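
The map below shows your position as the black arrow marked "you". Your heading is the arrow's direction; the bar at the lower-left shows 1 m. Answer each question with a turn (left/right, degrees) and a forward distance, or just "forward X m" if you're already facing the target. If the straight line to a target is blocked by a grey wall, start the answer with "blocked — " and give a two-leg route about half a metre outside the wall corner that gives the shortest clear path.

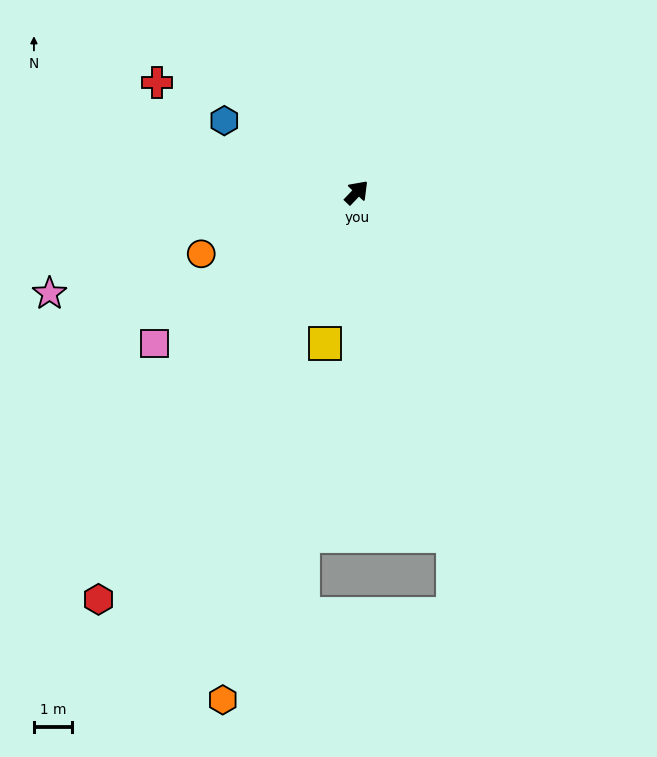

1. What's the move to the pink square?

turn left 170°, forward 6.6 m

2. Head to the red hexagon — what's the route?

turn right 169°, forward 12.6 m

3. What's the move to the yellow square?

turn right 148°, forward 4.0 m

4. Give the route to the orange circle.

turn left 155°, forward 4.4 m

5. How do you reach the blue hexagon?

turn left 105°, forward 3.9 m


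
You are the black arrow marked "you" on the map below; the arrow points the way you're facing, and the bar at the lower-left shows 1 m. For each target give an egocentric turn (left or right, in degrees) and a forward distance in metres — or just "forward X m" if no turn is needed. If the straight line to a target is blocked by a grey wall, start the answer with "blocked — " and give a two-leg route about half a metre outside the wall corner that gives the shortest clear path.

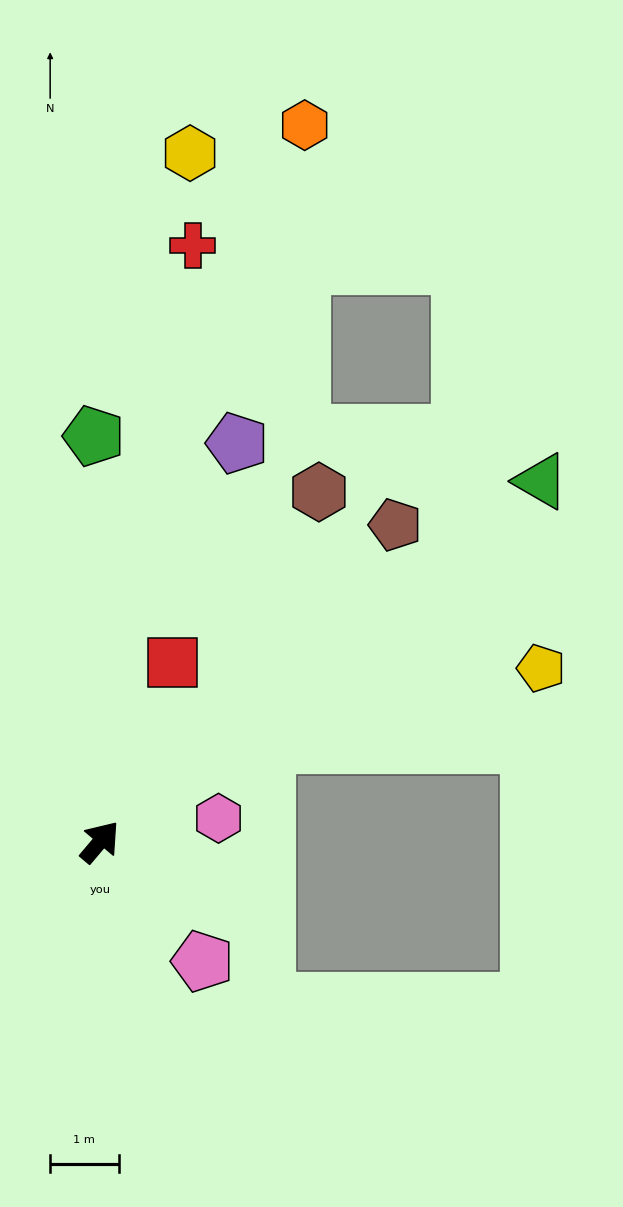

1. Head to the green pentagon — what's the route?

turn left 41°, forward 5.9 m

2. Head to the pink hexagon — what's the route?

turn right 39°, forward 1.8 m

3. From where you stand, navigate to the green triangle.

turn right 11°, forward 8.3 m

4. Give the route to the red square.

turn left 18°, forward 2.8 m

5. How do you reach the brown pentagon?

turn right 3°, forward 6.3 m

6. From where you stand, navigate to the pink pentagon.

turn right 99°, forward 2.3 m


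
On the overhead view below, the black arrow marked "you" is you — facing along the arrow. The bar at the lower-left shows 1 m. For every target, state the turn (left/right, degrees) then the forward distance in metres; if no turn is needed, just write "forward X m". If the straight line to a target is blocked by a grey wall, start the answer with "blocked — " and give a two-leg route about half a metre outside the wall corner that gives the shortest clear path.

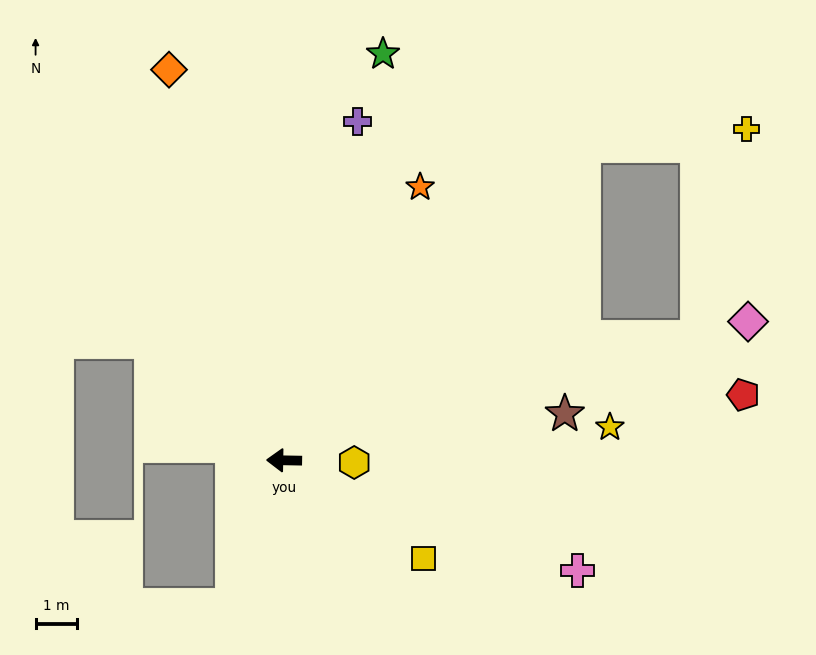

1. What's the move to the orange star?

turn right 115°, forward 7.4 m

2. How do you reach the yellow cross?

blocked — turn right 132°, forward 10.6 m, then turn right 41°, forward 4.0 m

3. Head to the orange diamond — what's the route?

turn right 73°, forward 9.9 m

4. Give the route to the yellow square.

turn left 146°, forward 4.2 m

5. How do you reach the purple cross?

turn right 101°, forward 8.4 m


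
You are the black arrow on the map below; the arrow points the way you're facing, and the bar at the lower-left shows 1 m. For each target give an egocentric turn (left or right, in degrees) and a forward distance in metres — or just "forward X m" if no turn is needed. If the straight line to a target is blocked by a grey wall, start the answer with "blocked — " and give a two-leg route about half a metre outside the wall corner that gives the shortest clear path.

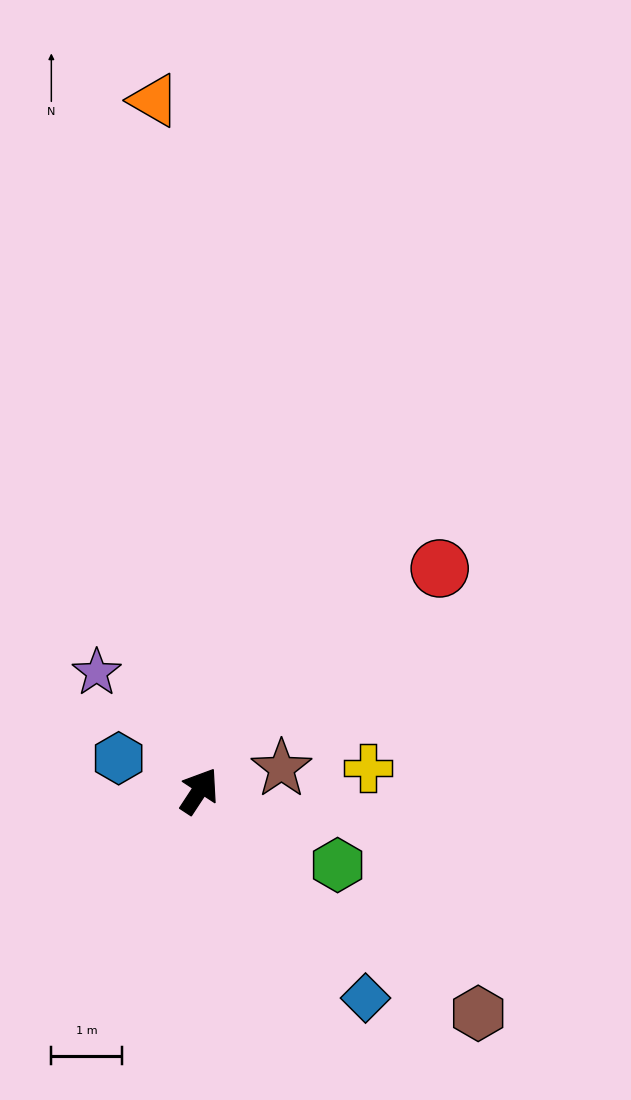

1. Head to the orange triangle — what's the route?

turn left 37°, forward 9.8 m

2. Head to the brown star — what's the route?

turn right 42°, forward 1.2 m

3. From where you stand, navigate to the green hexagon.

turn right 85°, forward 2.2 m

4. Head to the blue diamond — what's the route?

turn right 108°, forward 3.8 m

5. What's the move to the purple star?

turn left 74°, forward 2.2 m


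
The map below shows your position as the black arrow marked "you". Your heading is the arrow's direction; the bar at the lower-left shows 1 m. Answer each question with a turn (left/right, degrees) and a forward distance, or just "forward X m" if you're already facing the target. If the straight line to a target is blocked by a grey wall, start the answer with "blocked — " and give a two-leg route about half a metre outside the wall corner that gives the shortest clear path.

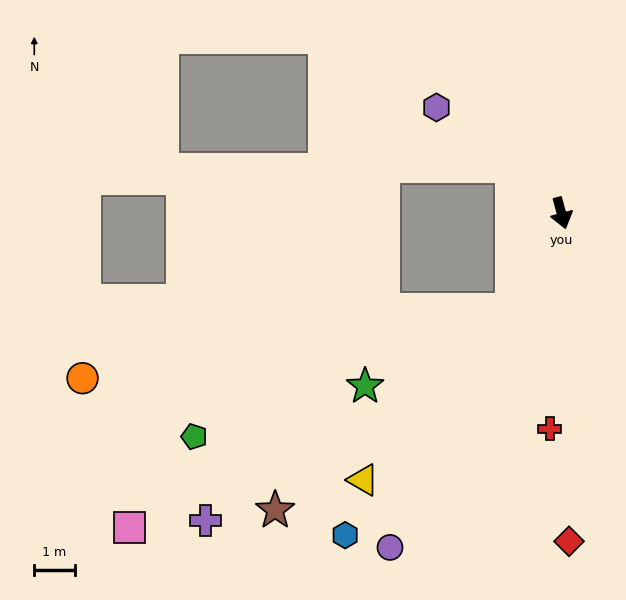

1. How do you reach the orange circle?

blocked — turn right 42°, forward 2.7 m, then turn right 54°, forward 10.8 m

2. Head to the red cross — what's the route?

turn right 18°, forward 5.4 m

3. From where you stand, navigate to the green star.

blocked — turn right 42°, forward 2.7 m, then turn right 36°, forward 4.1 m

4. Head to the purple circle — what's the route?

turn right 42°, forward 9.3 m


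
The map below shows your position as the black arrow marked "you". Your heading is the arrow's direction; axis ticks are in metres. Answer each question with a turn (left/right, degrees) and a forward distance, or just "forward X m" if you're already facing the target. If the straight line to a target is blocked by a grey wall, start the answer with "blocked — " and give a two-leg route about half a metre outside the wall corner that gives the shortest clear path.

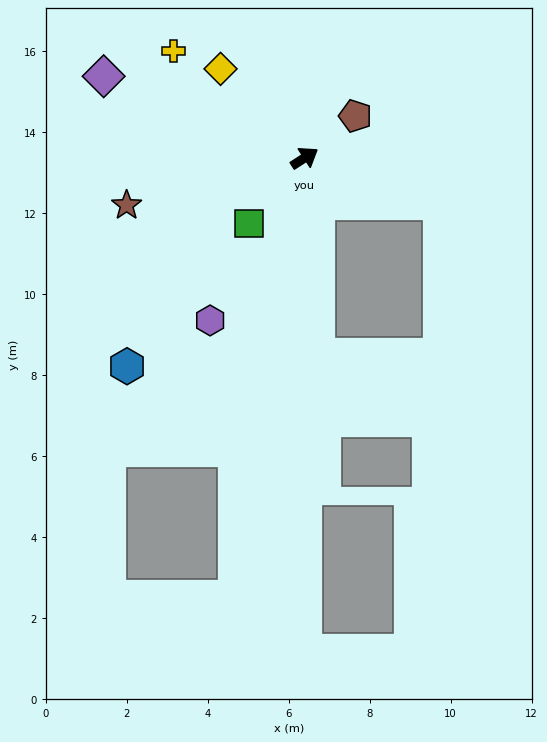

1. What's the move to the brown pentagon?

turn left 7°, forward 1.6 m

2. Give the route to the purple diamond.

turn left 125°, forward 5.4 m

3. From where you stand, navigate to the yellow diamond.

turn left 101°, forward 3.0 m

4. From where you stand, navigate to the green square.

turn right 163°, forward 2.1 m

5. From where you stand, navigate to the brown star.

turn left 162°, forward 4.6 m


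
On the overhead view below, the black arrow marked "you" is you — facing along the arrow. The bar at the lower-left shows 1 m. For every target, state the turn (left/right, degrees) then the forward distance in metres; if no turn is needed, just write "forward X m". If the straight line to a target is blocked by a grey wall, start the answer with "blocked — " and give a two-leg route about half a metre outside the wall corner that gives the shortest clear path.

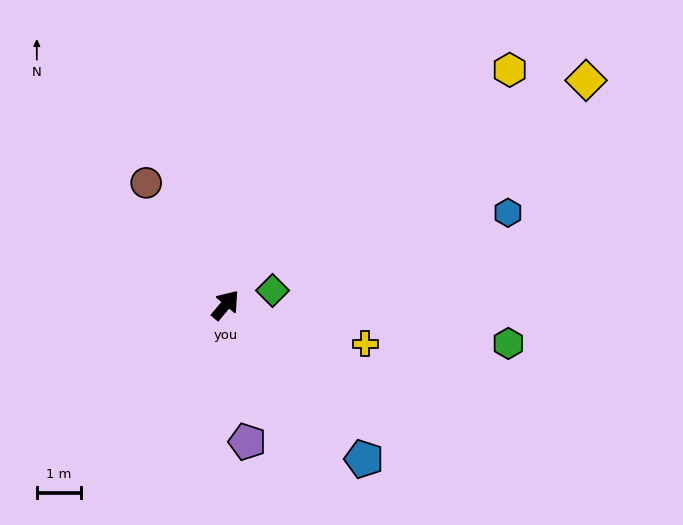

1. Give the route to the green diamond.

turn right 33°, forward 1.1 m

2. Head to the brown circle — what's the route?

turn left 73°, forward 3.3 m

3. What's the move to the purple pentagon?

turn right 131°, forward 3.2 m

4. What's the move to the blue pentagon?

turn right 98°, forward 4.7 m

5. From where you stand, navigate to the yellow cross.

turn right 66°, forward 3.3 m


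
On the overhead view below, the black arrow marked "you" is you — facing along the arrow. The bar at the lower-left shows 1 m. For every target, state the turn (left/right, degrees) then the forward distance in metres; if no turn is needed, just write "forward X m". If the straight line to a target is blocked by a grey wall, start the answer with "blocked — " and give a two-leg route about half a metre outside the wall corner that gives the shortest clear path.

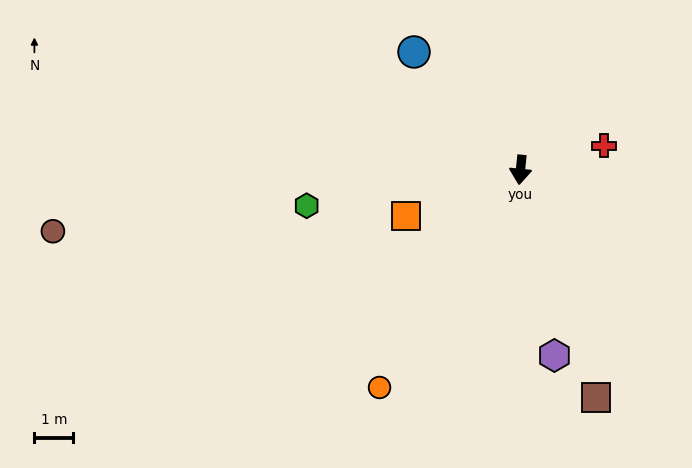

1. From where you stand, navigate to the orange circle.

turn right 27°, forward 6.6 m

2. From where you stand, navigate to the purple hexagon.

turn left 16°, forward 4.8 m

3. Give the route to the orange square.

turn right 62°, forward 3.2 m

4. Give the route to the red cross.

turn left 112°, forward 2.2 m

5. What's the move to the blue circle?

turn right 132°, forward 4.1 m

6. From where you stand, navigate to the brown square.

turn left 24°, forward 6.1 m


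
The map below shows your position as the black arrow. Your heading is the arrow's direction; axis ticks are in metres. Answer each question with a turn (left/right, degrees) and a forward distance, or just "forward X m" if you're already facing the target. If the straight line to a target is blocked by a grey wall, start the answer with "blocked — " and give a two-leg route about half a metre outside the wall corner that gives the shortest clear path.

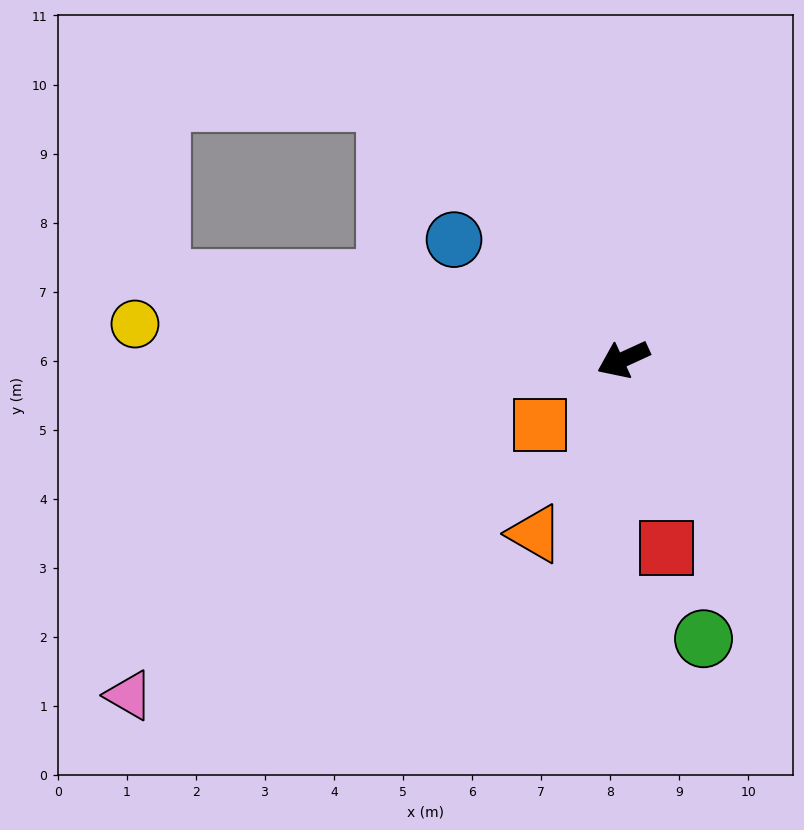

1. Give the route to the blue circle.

turn right 60°, forward 3.0 m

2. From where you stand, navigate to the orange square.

turn left 14°, forward 1.5 m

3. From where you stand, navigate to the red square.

turn left 78°, forward 2.8 m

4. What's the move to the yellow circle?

turn right 29°, forward 7.1 m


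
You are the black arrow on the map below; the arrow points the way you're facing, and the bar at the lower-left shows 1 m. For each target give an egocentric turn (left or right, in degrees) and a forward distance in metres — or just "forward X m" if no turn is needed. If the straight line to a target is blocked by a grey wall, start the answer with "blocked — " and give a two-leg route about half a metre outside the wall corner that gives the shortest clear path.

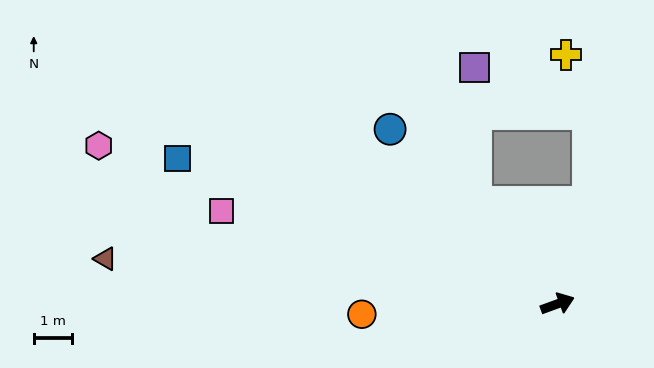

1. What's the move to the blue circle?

turn left 114°, forward 6.3 m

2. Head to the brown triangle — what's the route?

turn left 154°, forward 11.9 m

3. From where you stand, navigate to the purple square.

blocked — turn left 109°, forward 3.4 m, then turn right 38°, forward 3.5 m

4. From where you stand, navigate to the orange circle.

turn left 163°, forward 5.1 m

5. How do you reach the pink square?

turn left 144°, forward 9.1 m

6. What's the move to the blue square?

turn left 139°, forward 10.6 m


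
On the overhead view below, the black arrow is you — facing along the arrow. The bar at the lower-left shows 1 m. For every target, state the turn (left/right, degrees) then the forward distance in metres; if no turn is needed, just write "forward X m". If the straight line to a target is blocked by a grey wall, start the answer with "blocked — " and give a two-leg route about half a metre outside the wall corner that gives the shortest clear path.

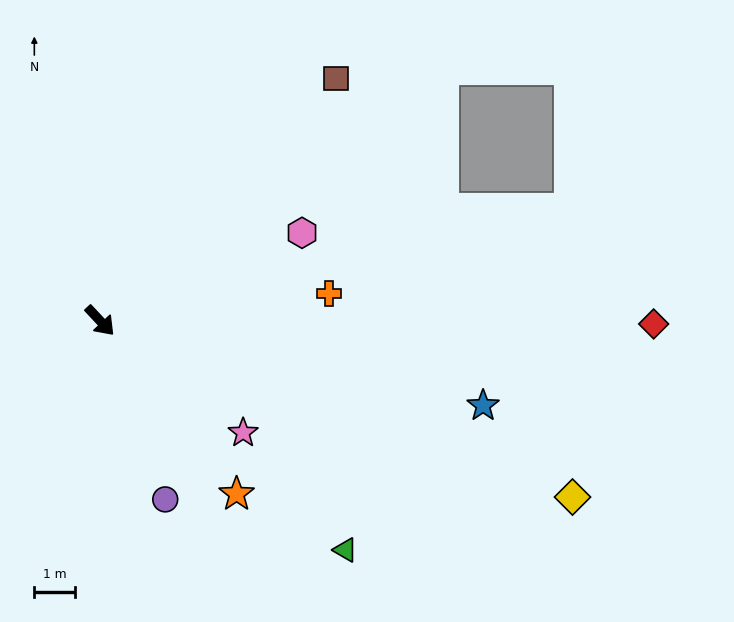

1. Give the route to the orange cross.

turn left 54°, forward 5.6 m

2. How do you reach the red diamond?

turn left 47°, forward 13.5 m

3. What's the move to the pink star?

turn left 9°, forward 4.4 m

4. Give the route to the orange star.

turn right 5°, forward 5.4 m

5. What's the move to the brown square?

turn left 93°, forward 8.3 m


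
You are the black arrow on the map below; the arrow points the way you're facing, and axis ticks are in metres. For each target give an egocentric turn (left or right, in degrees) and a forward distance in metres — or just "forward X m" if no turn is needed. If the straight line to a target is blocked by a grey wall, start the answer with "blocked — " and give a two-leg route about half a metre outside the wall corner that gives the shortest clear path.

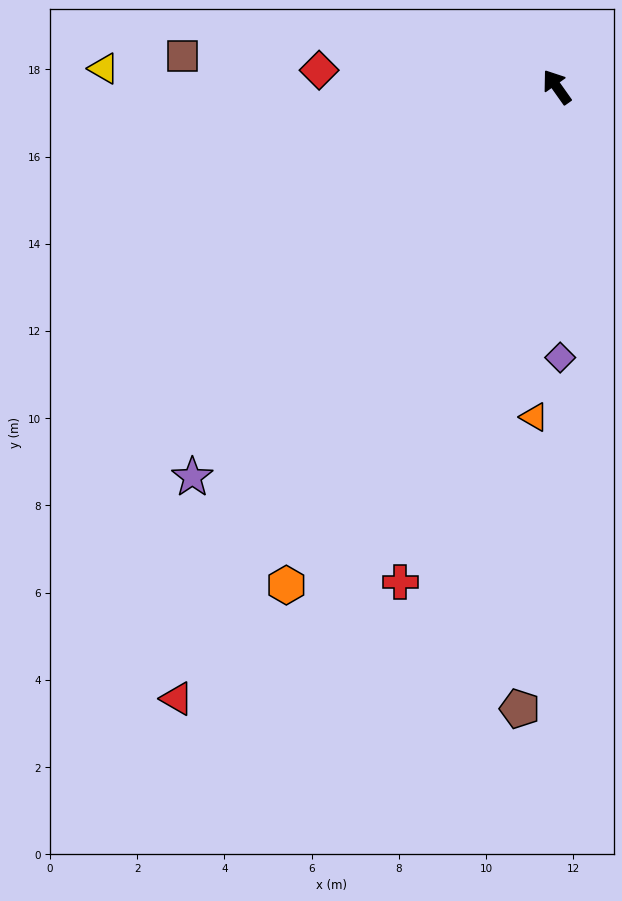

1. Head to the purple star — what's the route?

turn left 102°, forward 12.2 m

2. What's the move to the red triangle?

turn left 113°, forward 16.5 m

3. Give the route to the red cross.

turn left 127°, forward 11.9 m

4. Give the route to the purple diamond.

turn left 145°, forward 6.2 m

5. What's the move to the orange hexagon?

turn left 116°, forward 13.0 m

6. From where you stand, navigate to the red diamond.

turn left 51°, forward 5.5 m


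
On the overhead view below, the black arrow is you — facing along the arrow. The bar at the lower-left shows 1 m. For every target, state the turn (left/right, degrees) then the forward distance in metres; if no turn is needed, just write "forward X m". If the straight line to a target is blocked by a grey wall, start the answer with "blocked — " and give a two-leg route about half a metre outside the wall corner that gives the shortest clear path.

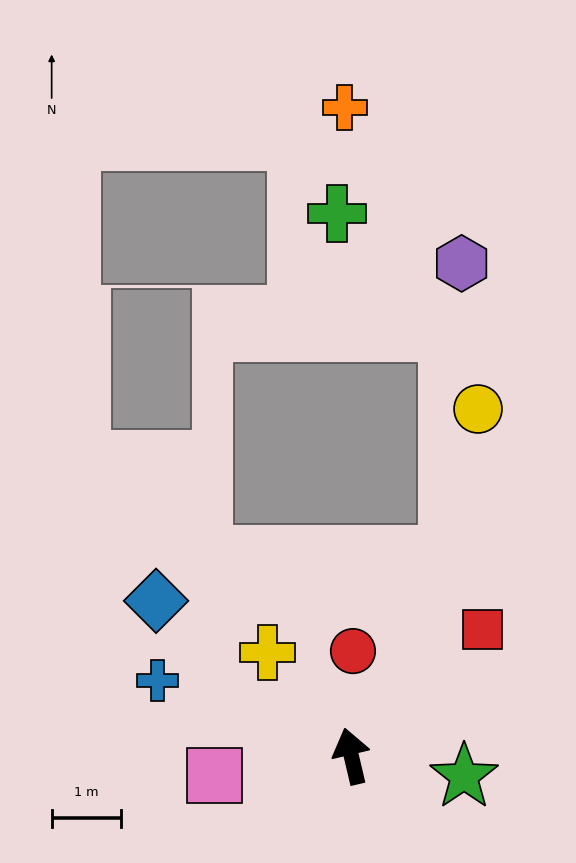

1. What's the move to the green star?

turn right 113°, forward 1.7 m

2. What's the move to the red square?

turn right 59°, forward 2.6 m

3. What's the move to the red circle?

turn right 14°, forward 1.5 m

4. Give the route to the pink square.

turn left 85°, forward 2.0 m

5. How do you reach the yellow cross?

turn left 26°, forward 1.9 m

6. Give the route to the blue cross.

turn left 55°, forward 3.0 m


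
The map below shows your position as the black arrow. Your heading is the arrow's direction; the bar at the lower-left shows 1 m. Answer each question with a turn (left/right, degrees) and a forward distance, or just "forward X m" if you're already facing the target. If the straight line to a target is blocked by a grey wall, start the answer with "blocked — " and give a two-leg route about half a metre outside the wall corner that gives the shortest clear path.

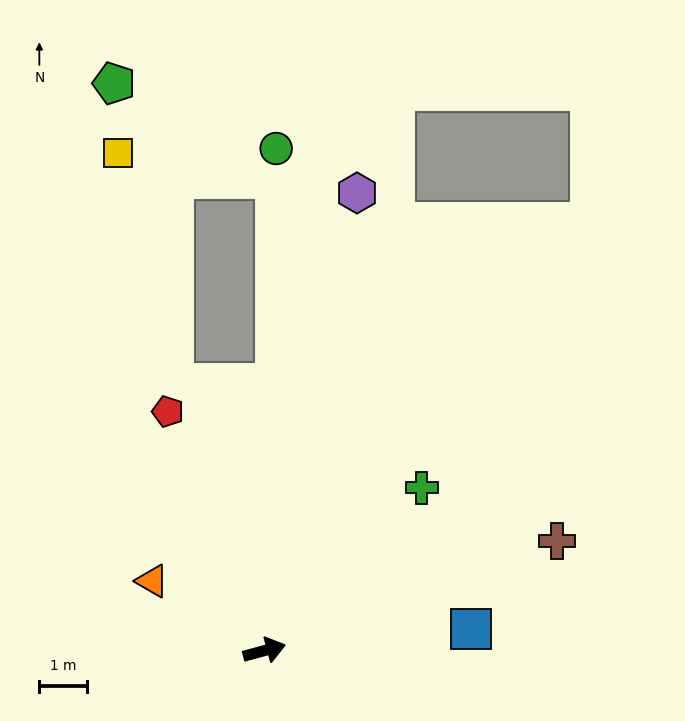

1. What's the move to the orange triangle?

turn left 133°, forward 2.8 m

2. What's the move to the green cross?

turn left 31°, forward 4.8 m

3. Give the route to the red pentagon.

turn left 97°, forward 5.4 m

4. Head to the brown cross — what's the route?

turn left 5°, forward 6.6 m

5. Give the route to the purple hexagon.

turn left 63°, forward 9.8 m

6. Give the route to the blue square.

turn right 9°, forward 4.4 m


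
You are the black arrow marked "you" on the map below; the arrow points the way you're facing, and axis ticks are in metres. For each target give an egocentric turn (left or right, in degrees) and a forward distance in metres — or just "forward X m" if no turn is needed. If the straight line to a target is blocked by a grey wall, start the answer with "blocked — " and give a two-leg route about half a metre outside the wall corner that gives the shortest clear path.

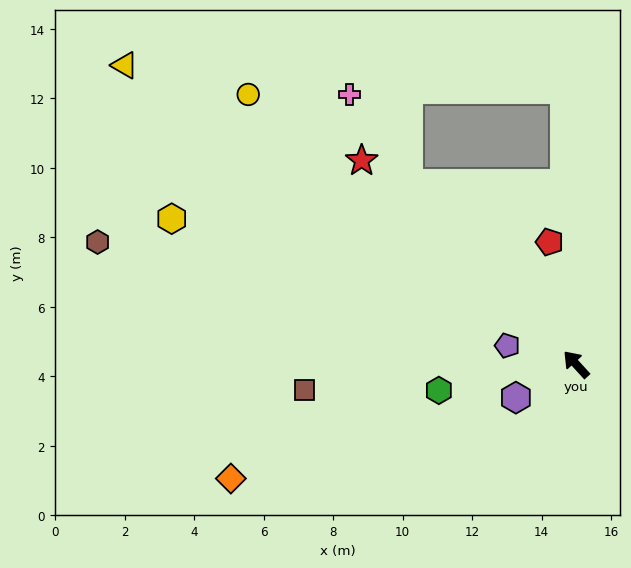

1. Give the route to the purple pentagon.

turn left 32°, forward 2.1 m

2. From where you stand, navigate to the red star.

turn left 4°, forward 8.5 m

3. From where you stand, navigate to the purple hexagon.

turn left 77°, forward 2.0 m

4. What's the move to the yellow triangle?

turn left 14°, forward 15.6 m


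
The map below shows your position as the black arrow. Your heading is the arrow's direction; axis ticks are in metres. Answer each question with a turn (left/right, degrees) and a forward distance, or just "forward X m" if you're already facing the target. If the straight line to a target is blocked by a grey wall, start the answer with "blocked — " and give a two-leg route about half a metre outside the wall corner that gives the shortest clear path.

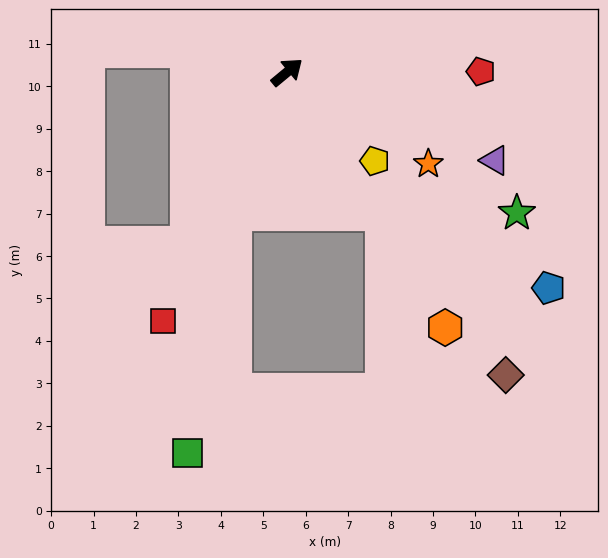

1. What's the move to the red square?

turn right 156°, forward 6.6 m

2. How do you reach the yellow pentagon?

turn right 85°, forward 2.9 m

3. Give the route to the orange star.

turn right 73°, forward 4.0 m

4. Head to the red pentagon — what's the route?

turn right 39°, forward 4.6 m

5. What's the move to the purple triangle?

turn right 63°, forward 5.3 m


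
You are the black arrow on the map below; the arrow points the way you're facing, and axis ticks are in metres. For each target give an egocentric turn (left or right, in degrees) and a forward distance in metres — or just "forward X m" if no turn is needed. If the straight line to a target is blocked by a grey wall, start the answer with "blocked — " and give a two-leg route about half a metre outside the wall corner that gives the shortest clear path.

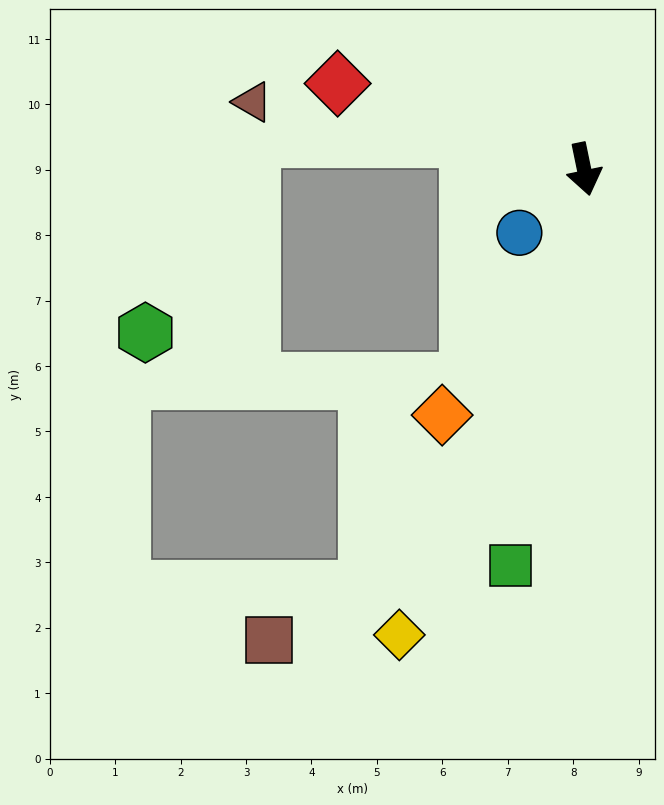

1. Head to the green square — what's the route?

turn right 22°, forward 6.2 m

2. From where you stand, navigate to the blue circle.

turn right 57°, forward 1.4 m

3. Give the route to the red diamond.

turn right 121°, forward 4.0 m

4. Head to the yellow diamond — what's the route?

turn right 33°, forward 7.7 m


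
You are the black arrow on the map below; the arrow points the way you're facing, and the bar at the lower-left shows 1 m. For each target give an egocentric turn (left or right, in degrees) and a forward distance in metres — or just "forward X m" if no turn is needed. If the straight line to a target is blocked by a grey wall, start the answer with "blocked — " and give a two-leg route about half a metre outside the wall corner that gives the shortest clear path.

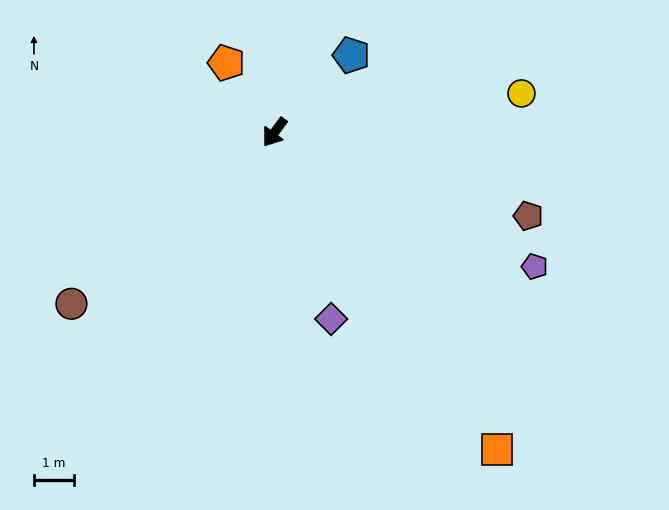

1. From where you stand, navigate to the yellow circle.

turn left 135°, forward 6.2 m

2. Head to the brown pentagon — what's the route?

turn left 108°, forward 6.6 m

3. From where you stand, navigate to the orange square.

turn left 71°, forward 9.6 m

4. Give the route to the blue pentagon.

turn left 171°, forward 2.7 m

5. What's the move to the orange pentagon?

turn right 109°, forward 2.1 m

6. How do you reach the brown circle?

turn right 14°, forward 6.6 m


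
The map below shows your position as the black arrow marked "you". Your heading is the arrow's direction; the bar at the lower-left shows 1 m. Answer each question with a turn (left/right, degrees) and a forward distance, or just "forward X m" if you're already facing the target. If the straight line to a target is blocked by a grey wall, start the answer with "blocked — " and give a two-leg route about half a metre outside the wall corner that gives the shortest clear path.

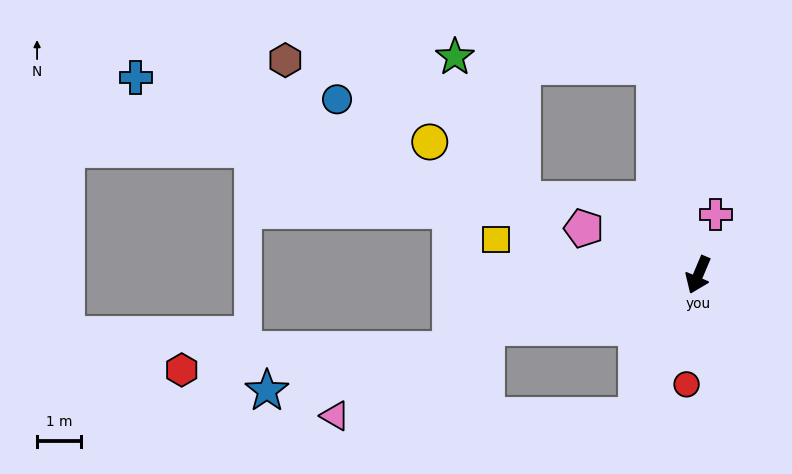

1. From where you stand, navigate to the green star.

blocked — turn right 145°, forward 4.9 m, then turn left 75°, forward 4.6 m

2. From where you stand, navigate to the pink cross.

turn right 173°, forward 1.4 m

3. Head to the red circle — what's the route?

turn left 17°, forward 2.5 m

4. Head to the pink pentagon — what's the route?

turn right 89°, forward 2.8 m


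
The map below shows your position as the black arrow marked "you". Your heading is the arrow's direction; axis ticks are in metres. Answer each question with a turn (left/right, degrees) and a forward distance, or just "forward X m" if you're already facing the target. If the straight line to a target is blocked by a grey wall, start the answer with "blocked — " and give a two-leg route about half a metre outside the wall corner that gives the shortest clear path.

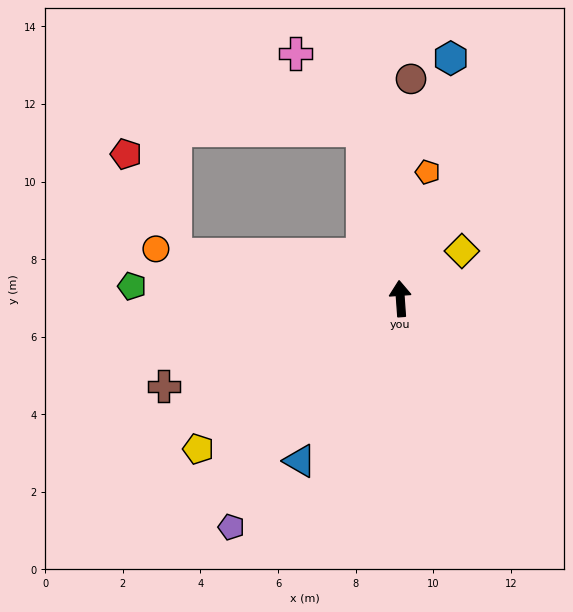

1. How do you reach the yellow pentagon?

turn left 123°, forward 6.5 m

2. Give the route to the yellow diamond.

turn right 56°, forward 2.0 m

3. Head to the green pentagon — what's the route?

turn left 83°, forward 6.9 m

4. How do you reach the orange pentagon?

turn right 16°, forward 3.3 m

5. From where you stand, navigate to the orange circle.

turn left 74°, forward 6.4 m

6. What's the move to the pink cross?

blocked — turn left 9°, forward 4.4 m, then turn left 28°, forward 2.6 m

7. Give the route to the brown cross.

turn left 106°, forward 6.5 m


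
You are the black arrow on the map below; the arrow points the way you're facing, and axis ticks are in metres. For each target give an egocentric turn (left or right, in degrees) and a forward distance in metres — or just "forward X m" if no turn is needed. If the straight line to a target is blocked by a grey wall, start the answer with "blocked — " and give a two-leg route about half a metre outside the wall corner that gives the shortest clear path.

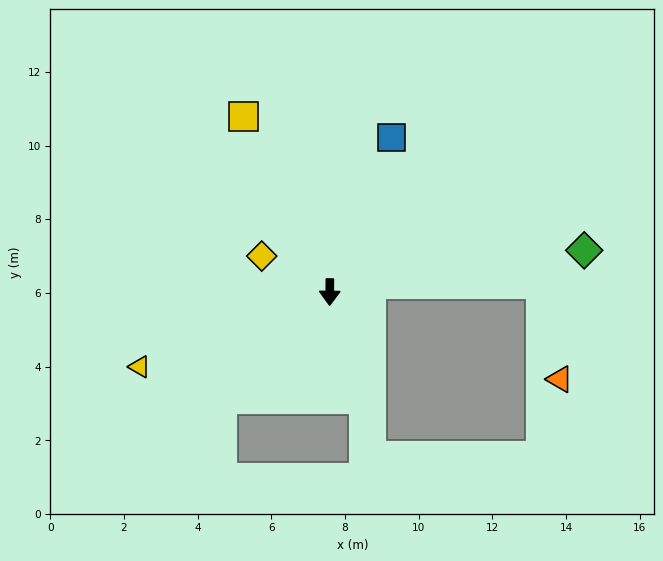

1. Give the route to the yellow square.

turn right 153°, forward 5.3 m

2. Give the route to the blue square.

turn left 159°, forward 4.5 m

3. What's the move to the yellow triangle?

turn right 68°, forward 5.5 m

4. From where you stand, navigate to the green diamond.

turn left 100°, forward 7.0 m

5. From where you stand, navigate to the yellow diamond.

turn right 117°, forward 2.1 m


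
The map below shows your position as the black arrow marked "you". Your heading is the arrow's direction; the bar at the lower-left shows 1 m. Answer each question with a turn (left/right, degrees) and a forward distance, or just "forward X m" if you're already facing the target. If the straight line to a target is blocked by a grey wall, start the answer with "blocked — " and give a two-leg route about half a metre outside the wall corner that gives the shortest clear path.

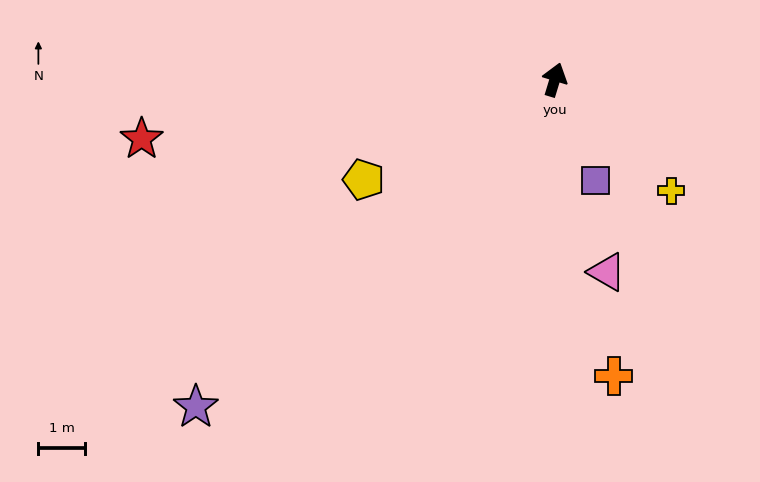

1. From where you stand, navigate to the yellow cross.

turn right 117°, forward 3.5 m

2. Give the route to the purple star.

turn left 149°, forward 10.5 m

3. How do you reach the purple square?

turn right 141°, forward 2.4 m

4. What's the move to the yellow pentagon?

turn left 135°, forward 4.7 m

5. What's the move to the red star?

turn left 115°, forward 9.0 m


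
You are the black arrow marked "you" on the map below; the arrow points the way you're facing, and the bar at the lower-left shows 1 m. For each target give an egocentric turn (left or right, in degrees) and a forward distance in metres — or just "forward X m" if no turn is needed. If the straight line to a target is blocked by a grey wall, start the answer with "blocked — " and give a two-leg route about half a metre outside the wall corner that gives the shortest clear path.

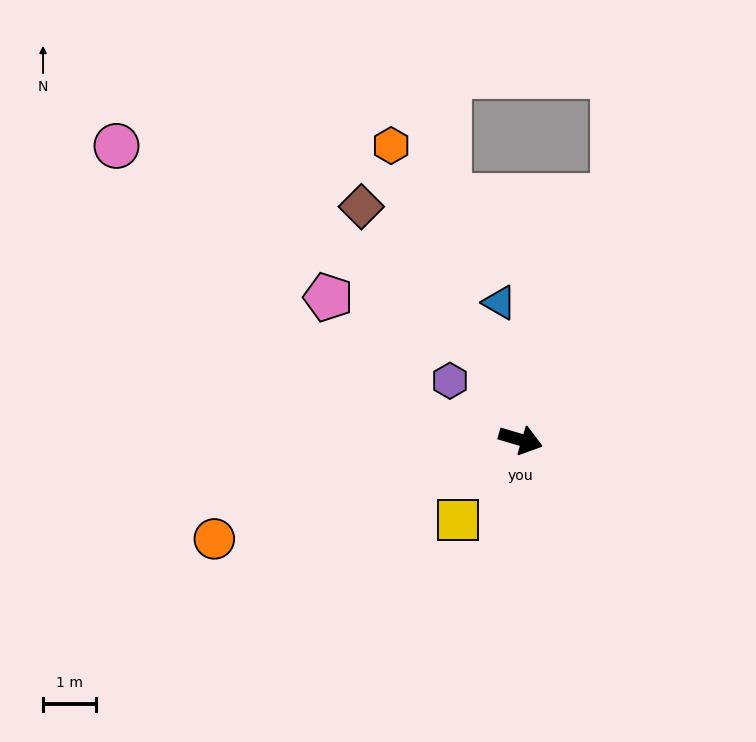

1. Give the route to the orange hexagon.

turn left 130°, forward 6.1 m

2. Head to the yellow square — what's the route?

turn right 111°, forward 1.9 m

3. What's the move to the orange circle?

turn right 146°, forward 6.1 m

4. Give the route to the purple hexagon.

turn left 157°, forward 1.7 m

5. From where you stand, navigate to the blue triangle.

turn left 115°, forward 2.6 m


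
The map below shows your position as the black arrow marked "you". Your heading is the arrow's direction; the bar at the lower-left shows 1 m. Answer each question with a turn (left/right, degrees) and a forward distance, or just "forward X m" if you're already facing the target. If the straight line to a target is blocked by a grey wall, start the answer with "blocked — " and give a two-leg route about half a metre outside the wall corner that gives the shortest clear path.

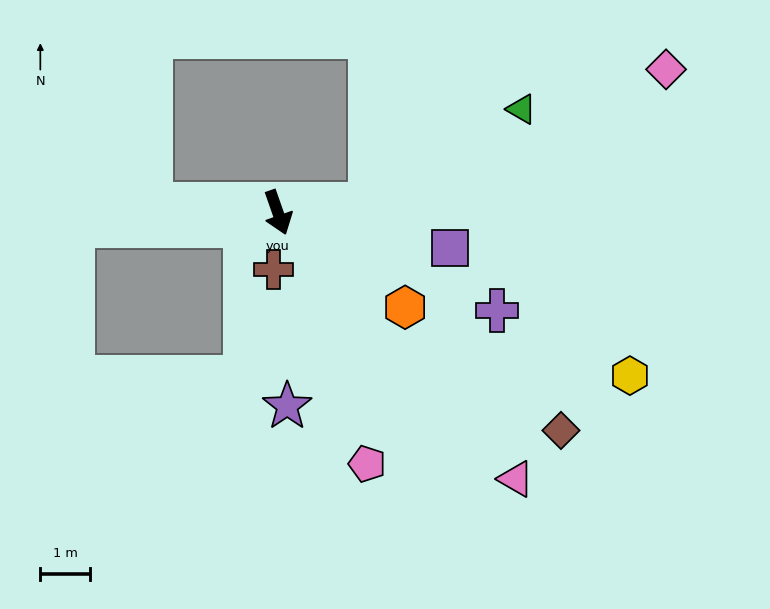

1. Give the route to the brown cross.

turn right 23°, forward 1.1 m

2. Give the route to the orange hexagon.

turn left 34°, forward 3.2 m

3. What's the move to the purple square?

turn left 59°, forward 3.5 m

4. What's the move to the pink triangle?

turn left 22°, forward 7.1 m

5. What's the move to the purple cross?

turn left 47°, forward 4.8 m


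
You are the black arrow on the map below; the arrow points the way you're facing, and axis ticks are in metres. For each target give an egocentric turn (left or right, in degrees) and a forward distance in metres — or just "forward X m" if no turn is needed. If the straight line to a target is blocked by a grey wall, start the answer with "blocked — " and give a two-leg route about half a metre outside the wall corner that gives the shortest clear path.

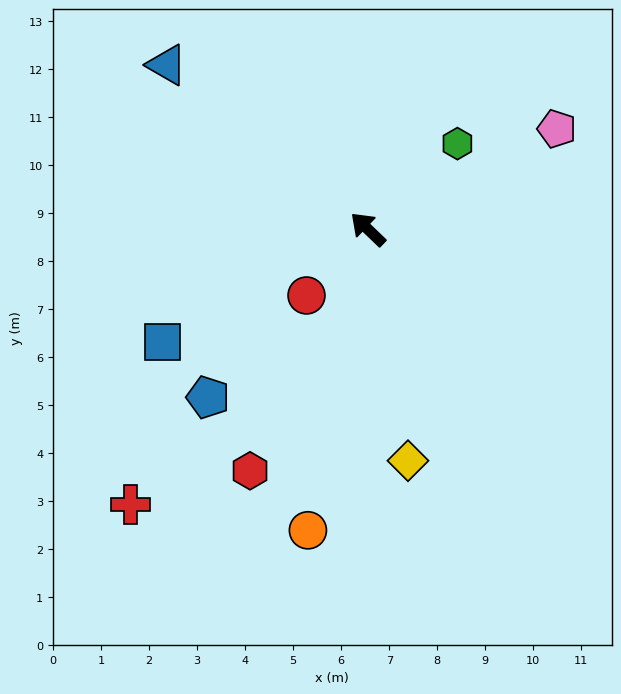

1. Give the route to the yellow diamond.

turn left 144°, forward 4.9 m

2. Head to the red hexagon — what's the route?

turn left 108°, forward 5.6 m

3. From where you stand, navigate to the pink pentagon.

turn right 108°, forward 4.5 m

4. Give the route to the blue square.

turn left 73°, forward 4.9 m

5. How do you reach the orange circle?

turn left 123°, forward 6.4 m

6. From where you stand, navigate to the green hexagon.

turn right 93°, forward 2.6 m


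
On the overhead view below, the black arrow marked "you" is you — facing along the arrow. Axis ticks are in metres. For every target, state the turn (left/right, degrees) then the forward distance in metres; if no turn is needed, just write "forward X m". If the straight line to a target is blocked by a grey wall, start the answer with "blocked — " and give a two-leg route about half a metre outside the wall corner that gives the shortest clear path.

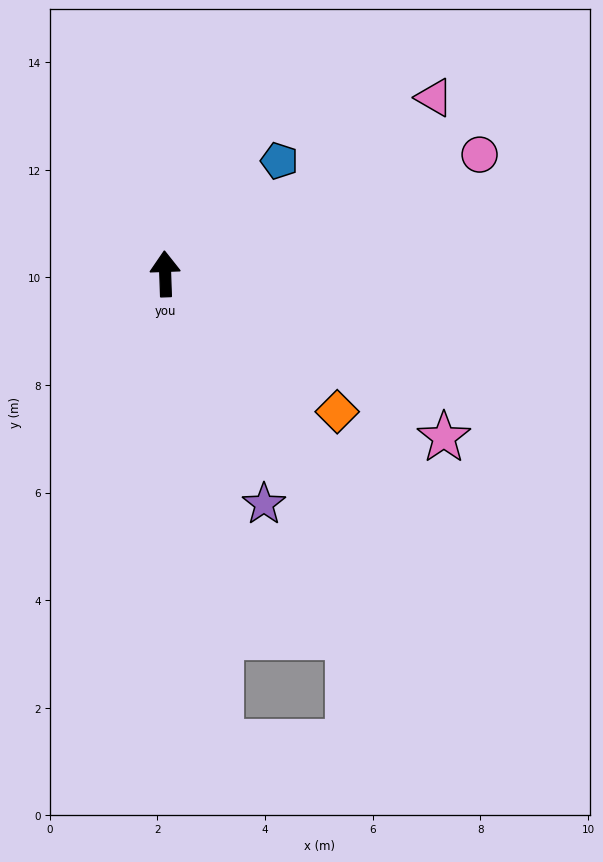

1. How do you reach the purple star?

turn right 159°, forward 4.7 m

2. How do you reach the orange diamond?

turn right 131°, forward 4.1 m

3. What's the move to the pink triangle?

turn right 59°, forward 6.0 m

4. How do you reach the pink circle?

turn right 71°, forward 6.2 m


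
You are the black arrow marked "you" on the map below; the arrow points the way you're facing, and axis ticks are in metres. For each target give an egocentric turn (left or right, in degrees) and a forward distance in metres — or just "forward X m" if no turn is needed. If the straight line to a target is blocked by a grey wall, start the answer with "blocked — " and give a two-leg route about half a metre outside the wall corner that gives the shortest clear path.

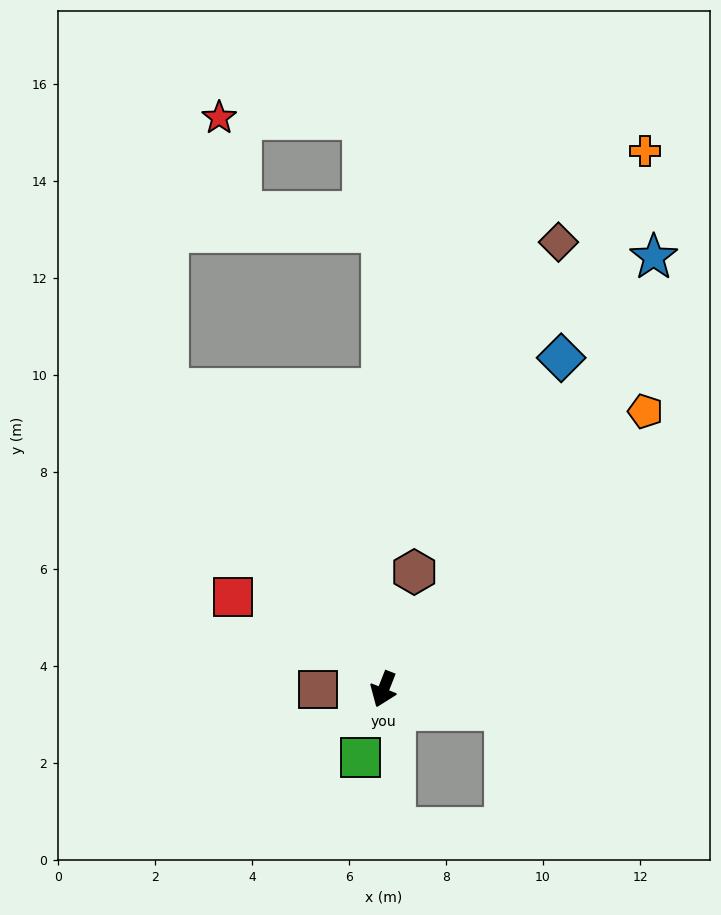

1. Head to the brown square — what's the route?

turn right 68°, forward 1.3 m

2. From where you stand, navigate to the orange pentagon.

turn left 158°, forward 7.9 m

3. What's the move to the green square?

turn left 3°, forward 1.5 m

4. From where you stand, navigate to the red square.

turn right 100°, forward 3.6 m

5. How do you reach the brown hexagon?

turn right 173°, forward 2.5 m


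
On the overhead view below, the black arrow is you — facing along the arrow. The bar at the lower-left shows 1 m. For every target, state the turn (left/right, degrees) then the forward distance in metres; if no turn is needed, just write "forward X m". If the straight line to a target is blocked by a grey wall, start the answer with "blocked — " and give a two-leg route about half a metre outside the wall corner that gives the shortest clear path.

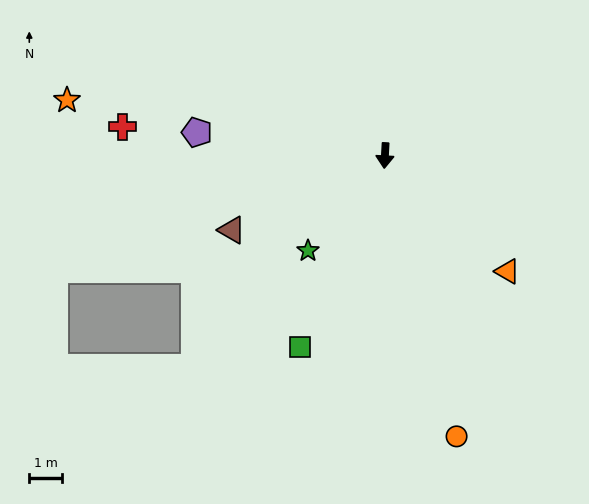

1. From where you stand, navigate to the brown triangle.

turn right 61°, forward 5.3 m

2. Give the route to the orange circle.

turn left 17°, forward 8.9 m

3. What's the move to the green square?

turn right 21°, forward 6.5 m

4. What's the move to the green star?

turn right 36°, forward 3.8 m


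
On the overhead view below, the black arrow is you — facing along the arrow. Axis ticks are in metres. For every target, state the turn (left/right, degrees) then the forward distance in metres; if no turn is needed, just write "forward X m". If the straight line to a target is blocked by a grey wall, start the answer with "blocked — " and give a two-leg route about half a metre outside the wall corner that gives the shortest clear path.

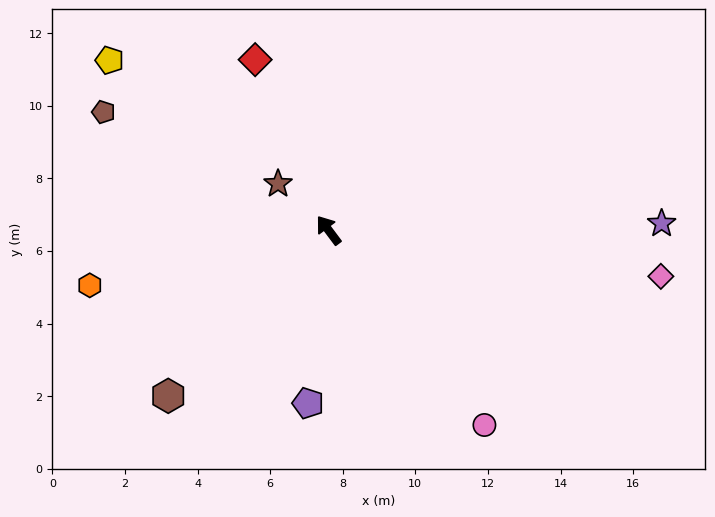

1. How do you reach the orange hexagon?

turn left 66°, forward 6.8 m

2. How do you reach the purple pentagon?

turn left 136°, forward 4.8 m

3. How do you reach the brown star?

turn left 11°, forward 1.9 m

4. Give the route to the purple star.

turn right 126°, forward 9.2 m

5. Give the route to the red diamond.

turn right 14°, forward 5.1 m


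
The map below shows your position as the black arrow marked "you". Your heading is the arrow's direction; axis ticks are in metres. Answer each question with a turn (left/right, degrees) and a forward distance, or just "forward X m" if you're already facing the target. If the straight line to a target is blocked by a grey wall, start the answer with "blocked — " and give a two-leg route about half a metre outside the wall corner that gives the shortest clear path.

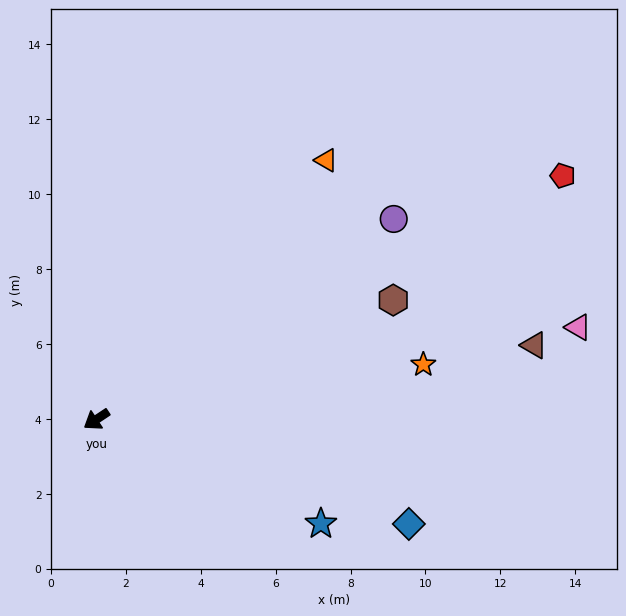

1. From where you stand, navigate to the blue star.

turn left 121°, forward 6.6 m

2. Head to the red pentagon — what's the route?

turn left 174°, forward 14.0 m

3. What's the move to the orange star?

turn left 156°, forward 8.8 m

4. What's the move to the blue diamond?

turn left 128°, forward 8.8 m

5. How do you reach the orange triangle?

turn right 165°, forward 9.2 m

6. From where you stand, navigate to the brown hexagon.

turn left 168°, forward 8.5 m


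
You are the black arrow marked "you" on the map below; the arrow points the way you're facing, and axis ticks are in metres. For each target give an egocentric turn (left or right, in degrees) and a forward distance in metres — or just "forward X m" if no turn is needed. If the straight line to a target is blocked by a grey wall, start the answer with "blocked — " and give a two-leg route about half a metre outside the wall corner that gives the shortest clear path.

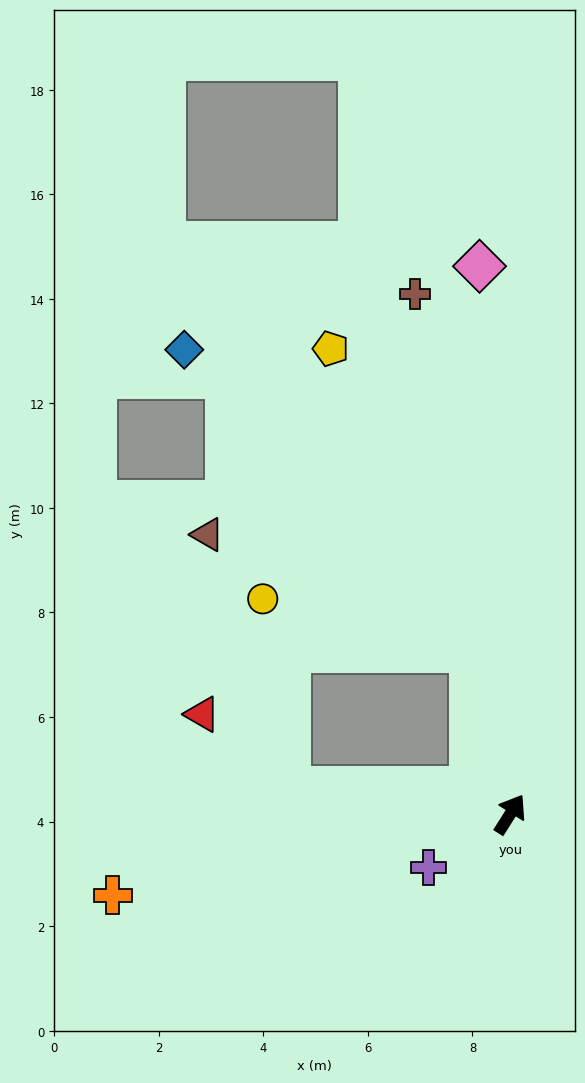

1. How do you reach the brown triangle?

blocked — turn left 45°, forward 3.2 m, then turn left 54°, forward 5.5 m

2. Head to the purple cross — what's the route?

turn left 155°, forward 1.9 m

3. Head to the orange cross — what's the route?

turn left 134°, forward 7.8 m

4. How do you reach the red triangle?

blocked — turn left 116°, forward 4.3 m, then turn right 35°, forward 2.2 m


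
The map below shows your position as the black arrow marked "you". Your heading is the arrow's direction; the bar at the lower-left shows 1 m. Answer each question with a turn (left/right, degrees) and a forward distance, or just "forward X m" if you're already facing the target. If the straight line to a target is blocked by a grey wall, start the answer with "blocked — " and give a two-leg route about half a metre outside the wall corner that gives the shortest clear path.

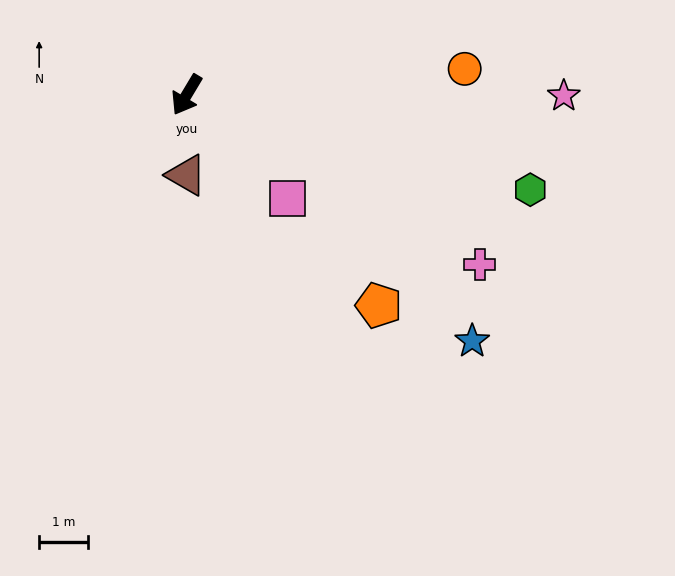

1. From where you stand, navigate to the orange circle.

turn left 126°, forward 5.7 m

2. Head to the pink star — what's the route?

turn left 121°, forward 7.7 m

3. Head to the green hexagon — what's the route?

turn left 106°, forward 7.2 m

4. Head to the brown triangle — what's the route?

turn left 31°, forward 1.6 m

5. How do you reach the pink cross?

turn left 91°, forward 6.9 m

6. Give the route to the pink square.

turn left 75°, forward 2.9 m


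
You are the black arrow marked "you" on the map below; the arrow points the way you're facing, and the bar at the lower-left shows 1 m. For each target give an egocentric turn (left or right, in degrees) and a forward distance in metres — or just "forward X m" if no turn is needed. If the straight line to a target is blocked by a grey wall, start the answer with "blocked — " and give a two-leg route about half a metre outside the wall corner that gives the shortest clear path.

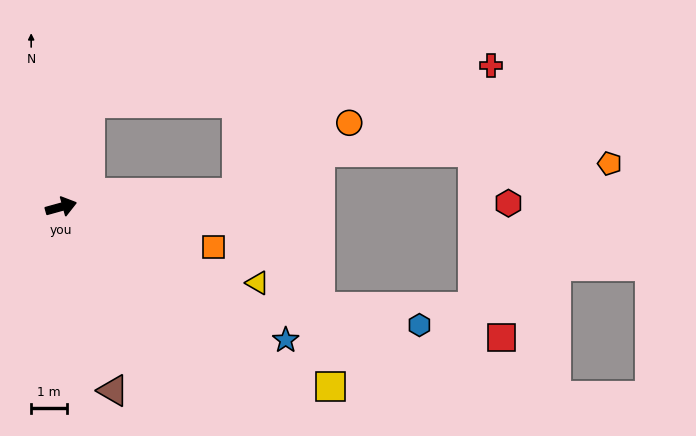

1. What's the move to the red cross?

blocked — turn left 59°, forward 3.0 m, then turn right 69°, forward 11.3 m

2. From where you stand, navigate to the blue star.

turn right 46°, forward 7.3 m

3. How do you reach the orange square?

turn right 30°, forward 4.4 m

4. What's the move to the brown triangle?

turn right 90°, forward 5.4 m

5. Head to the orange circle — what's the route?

blocked — turn right 11°, forward 5.0 m, then turn left 28°, forward 3.7 m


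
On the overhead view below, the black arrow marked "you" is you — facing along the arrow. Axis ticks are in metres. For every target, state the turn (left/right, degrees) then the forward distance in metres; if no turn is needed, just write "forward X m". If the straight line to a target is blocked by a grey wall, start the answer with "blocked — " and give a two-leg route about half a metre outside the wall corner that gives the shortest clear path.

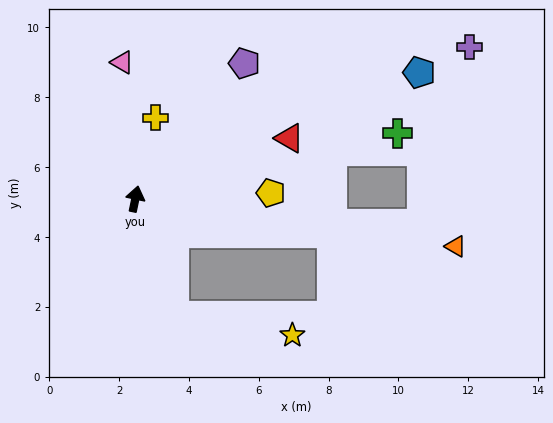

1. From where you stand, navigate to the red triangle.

turn right 57°, forward 4.7 m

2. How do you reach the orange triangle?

turn right 87°, forward 9.3 m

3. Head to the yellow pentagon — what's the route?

turn right 76°, forward 3.9 m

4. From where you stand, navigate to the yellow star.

blocked — turn right 150°, forward 3.5 m, then turn left 62°, forward 3.4 m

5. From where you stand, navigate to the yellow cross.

turn right 2°, forward 2.4 m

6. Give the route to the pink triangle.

turn left 17°, forward 3.9 m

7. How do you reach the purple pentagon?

turn right 27°, forward 5.0 m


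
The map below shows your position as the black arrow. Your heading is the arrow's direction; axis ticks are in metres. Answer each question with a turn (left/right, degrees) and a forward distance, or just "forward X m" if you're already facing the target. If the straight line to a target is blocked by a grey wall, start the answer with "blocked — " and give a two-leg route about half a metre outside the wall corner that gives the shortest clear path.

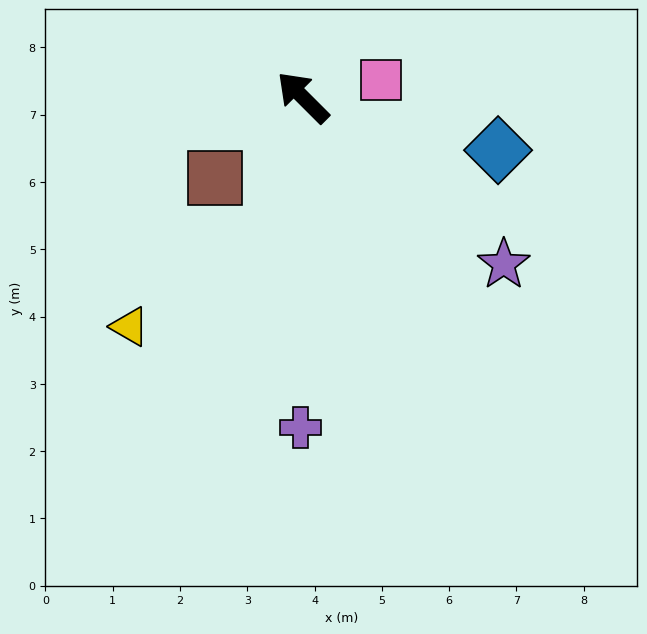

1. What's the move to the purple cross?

turn left 135°, forward 4.9 m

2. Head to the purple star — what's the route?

turn right 175°, forward 3.9 m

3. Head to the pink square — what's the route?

turn right 122°, forward 1.2 m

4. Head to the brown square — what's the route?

turn left 87°, forward 1.8 m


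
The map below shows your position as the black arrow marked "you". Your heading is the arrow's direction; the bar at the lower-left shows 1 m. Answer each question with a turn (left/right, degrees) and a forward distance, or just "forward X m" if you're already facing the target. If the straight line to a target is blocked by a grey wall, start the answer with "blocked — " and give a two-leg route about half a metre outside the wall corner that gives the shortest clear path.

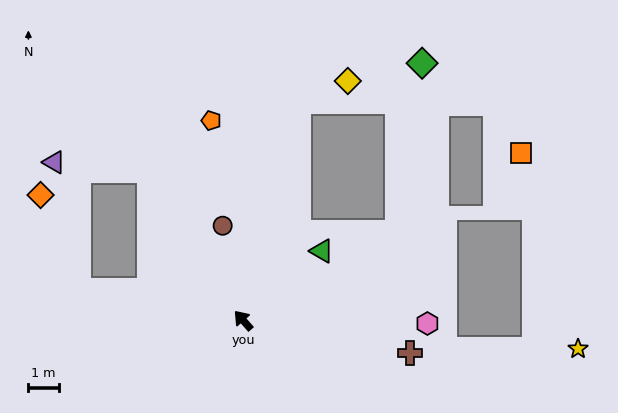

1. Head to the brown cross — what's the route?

turn right 142°, forward 5.6 m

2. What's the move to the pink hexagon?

turn right 132°, forward 6.1 m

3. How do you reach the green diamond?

blocked — turn right 102°, forward 5.9 m, then turn left 53°, forward 5.7 m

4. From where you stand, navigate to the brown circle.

turn right 29°, forward 3.2 m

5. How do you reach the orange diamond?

blocked — turn left 38°, forward 5.5 m, then turn right 58°, forward 3.4 m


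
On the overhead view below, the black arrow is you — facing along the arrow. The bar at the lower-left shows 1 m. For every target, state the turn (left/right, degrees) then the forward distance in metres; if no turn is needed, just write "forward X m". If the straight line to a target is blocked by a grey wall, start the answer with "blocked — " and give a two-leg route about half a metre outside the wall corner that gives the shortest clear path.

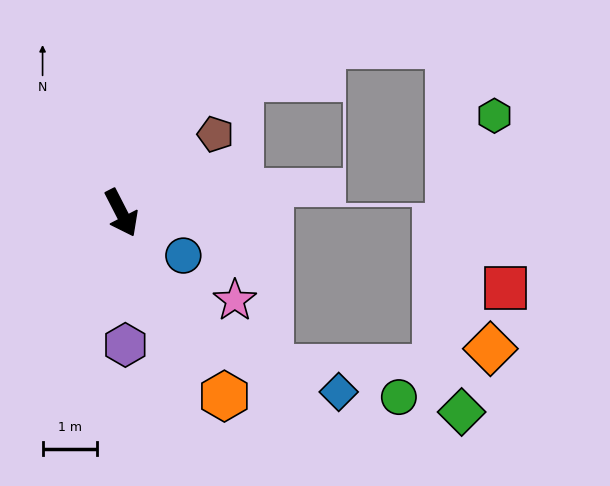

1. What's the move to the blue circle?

turn left 28°, forward 1.4 m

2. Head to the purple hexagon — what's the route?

turn right 25°, forward 2.4 m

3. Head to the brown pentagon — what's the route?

turn left 103°, forward 2.3 m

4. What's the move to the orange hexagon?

turn left 2°, forward 3.9 m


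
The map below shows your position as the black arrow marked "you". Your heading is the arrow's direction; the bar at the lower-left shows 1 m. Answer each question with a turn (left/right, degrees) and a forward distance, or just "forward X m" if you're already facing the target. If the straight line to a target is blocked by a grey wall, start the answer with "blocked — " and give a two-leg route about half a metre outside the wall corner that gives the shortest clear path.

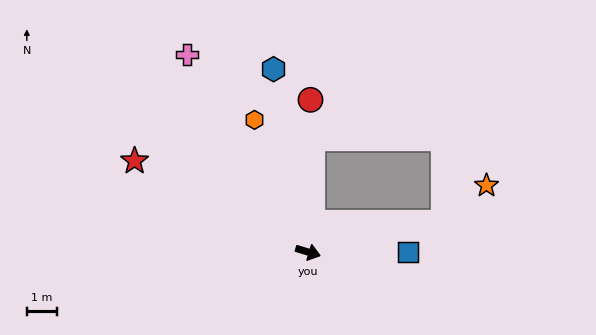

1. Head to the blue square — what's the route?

turn left 17°, forward 3.4 m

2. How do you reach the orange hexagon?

turn left 129°, forward 4.8 m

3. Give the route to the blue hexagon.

turn left 118°, forward 6.2 m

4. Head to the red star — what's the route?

turn left 169°, forward 6.6 m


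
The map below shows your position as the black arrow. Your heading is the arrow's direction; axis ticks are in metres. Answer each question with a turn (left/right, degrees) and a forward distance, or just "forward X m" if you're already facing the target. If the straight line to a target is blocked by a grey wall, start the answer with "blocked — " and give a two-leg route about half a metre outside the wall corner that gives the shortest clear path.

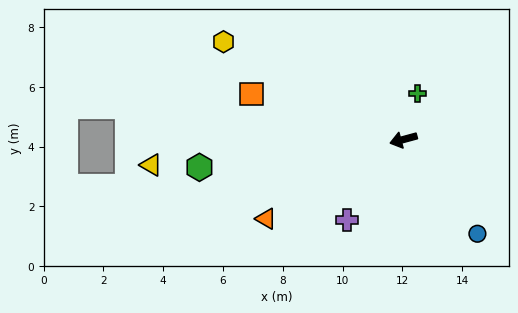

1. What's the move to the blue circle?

turn left 113°, forward 4.0 m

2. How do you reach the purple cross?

turn left 40°, forward 3.3 m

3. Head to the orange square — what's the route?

turn right 32°, forward 5.3 m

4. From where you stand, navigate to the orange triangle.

turn left 15°, forward 5.3 m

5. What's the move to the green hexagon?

turn right 7°, forward 6.9 m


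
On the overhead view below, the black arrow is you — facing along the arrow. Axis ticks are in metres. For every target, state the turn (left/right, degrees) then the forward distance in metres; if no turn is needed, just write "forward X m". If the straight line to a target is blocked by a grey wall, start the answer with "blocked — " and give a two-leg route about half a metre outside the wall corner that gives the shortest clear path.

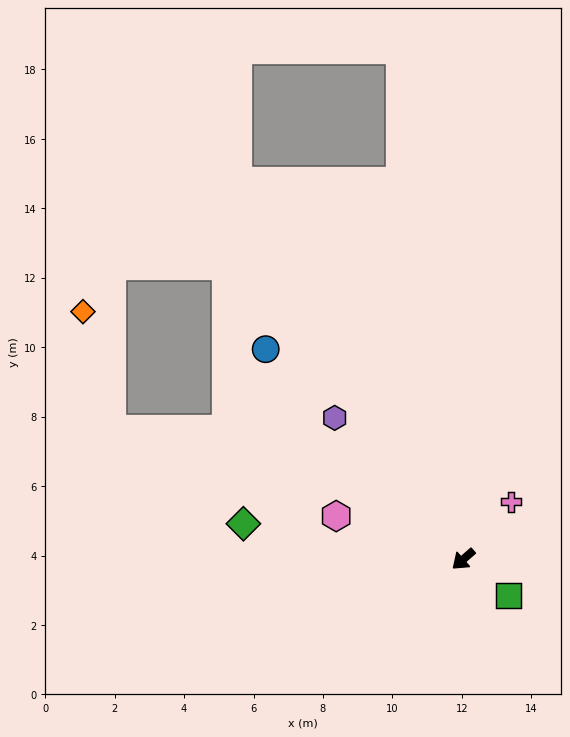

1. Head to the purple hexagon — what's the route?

turn right 89°, forward 5.5 m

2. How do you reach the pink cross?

turn right 171°, forward 2.2 m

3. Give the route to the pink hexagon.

turn right 60°, forward 3.9 m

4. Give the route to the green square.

turn left 100°, forward 1.7 m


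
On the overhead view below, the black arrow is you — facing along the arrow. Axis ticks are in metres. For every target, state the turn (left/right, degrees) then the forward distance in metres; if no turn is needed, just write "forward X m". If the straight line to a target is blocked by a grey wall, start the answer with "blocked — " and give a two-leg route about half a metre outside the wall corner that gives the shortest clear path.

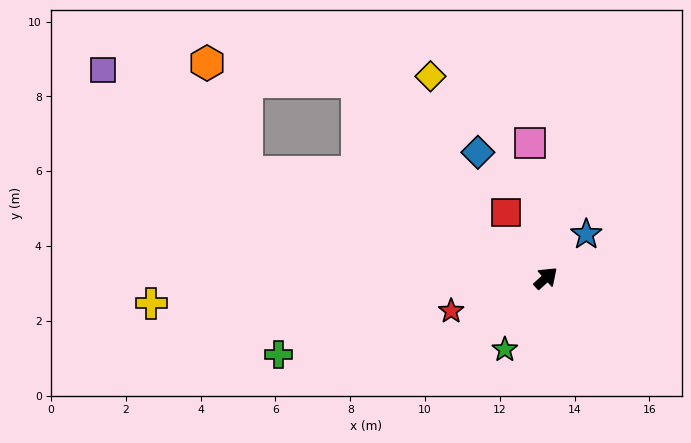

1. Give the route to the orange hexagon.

blocked — turn left 118°, forward 8.5 m, then turn right 50°, forward 3.1 m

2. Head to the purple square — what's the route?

blocked — turn left 118°, forward 8.5 m, then turn right 15°, forward 4.7 m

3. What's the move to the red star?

turn left 157°, forward 2.7 m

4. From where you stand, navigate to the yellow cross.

turn left 141°, forward 10.6 m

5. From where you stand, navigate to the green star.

turn right 162°, forward 2.2 m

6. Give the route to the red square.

turn left 79°, forward 2.0 m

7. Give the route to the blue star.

turn left 5°, forward 1.6 m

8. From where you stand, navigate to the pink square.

turn left 55°, forward 3.6 m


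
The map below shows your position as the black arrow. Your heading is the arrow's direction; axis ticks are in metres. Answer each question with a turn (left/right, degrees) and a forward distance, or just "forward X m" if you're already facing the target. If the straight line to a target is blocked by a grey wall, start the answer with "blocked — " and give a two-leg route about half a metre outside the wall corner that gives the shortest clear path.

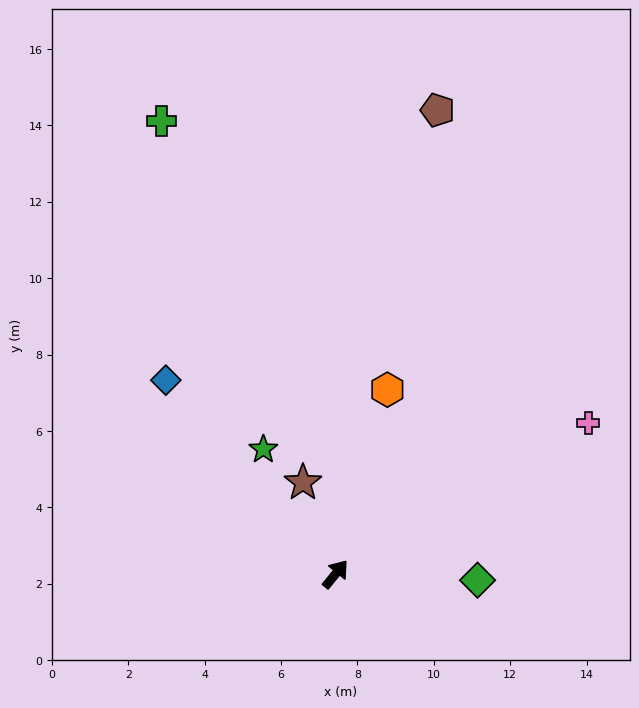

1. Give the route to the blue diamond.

turn left 80°, forward 6.7 m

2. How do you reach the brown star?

turn left 59°, forward 2.5 m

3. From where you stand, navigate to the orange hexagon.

turn left 24°, forward 5.0 m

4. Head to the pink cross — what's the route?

turn right 20°, forward 7.7 m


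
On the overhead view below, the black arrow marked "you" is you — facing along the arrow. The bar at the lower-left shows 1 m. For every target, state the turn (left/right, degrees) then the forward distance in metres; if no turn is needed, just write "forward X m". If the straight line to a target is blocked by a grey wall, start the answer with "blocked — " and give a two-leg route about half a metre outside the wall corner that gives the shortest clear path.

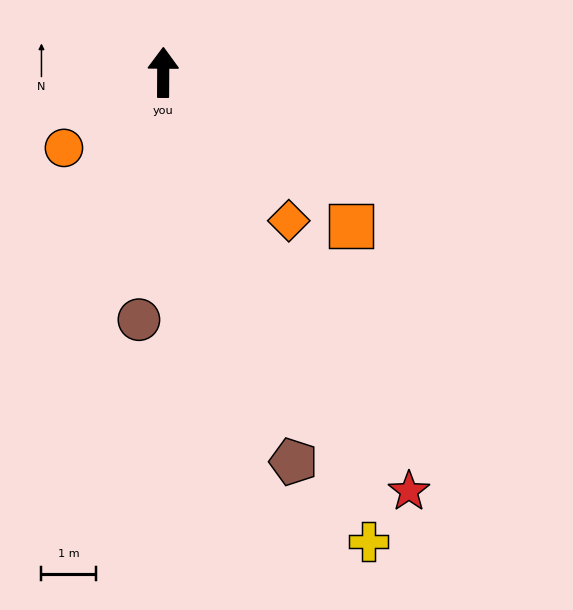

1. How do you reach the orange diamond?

turn right 139°, forward 3.6 m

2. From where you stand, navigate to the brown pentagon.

turn right 161°, forward 7.6 m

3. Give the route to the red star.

turn right 149°, forward 9.0 m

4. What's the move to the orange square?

turn right 129°, forward 4.5 m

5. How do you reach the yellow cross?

turn right 156°, forward 9.5 m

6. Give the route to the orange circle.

turn left 128°, forward 2.3 m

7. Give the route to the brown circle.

turn left 175°, forward 4.6 m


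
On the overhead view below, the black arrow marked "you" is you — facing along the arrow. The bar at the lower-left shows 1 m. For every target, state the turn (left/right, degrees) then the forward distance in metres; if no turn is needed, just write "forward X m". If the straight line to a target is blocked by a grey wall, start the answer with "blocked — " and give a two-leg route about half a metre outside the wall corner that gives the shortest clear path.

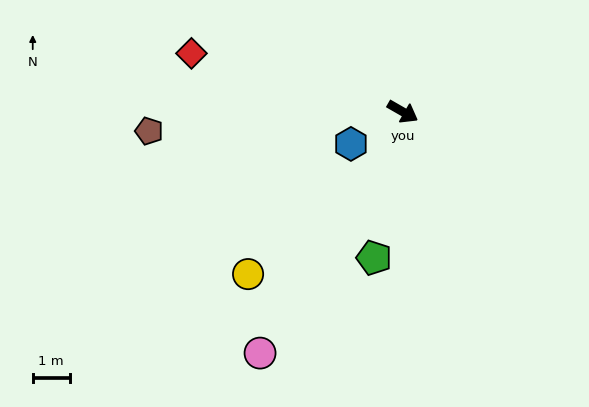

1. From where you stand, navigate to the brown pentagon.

turn right 146°, forward 6.9 m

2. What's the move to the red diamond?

turn right 166°, forward 5.9 m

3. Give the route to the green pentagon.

turn right 71°, forward 4.0 m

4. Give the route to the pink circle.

turn right 91°, forward 7.6 m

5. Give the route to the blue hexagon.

turn right 118°, forward 1.7 m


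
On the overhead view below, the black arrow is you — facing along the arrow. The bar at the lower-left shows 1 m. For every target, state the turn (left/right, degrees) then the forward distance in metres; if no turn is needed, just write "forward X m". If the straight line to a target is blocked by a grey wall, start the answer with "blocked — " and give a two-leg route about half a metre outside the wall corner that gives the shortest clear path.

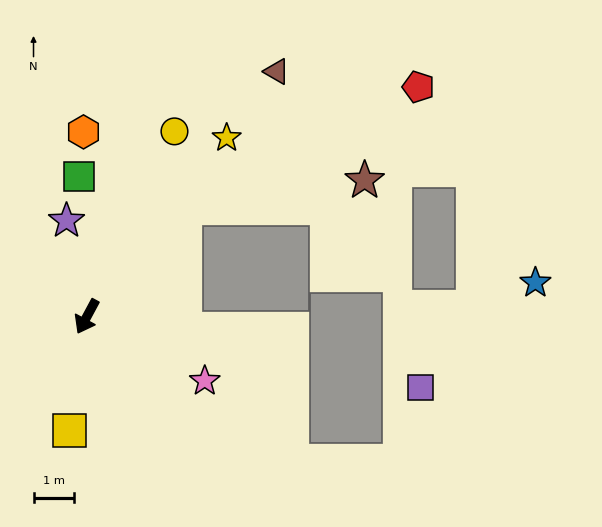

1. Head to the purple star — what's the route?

turn right 140°, forward 2.4 m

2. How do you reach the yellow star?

turn left 170°, forward 5.6 m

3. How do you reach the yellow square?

turn left 20°, forward 2.8 m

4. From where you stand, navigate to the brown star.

blocked — turn left 167°, forward 3.6 m, then turn right 40°, forward 4.5 m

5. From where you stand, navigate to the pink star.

turn left 90°, forward 3.3 m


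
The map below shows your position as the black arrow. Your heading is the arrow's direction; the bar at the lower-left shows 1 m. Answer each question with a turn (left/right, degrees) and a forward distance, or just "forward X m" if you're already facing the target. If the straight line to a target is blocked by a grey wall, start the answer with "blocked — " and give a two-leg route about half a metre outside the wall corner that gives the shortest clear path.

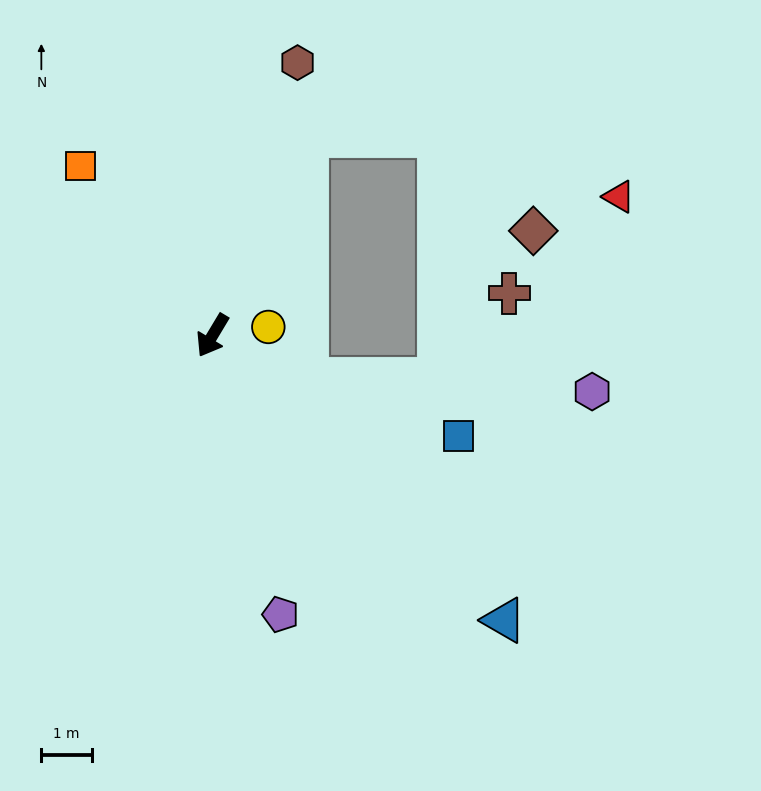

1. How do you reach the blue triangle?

turn left 77°, forward 8.0 m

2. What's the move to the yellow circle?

turn left 130°, forward 1.1 m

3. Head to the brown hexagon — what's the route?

turn right 166°, forward 5.6 m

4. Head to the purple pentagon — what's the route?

turn left 45°, forward 5.7 m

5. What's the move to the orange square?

turn right 111°, forward 4.2 m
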